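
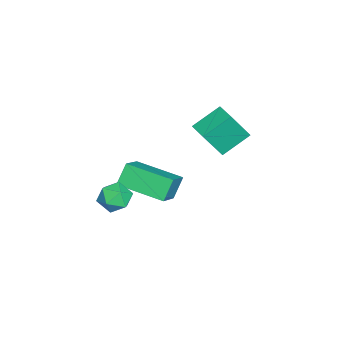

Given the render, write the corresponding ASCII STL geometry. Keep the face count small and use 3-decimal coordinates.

solid 
facet normal -0.545 0.651 0.529
outer loop
vertex -2.18 2.241 1.451
vertex -1.355 2.889 1.504
vertex -2.67 2.98 0.036
endloop
endfacet
facet normal -0.785 -0.617 -0.050
outer loop
vertex -1.825 1.971 -0.784
vertex -2.18 2.241 1.451
vertex -2.67 2.98 0.036
endloop
endfacet
facet normal -0.545 0.651 0.528
outer loop
vertex -2.67 2.98 0.036
vertex -1.355 2.889 1.504
vertex -1.845 3.628 0.088
endloop
endfacet
facet normal -0.294 0.442 -0.847
outer loop
vertex -1.845 3.628 0.088
vertex -1.825 1.971 -0.784
vertex -2.67 2.98 0.036
endloop
endfacet
facet normal 0.293 -0.443 0.847
outer loop
vertex -2.18 2.241 1.451
vertex -0.51 1.88 0.684
vertex -1.355 2.889 1.504
endloop
endfacet
facet normal -0.785 -0.617 -0.050
outer loop
vertex -1.335 1.232 0.632
vertex -2.18 2.241 1.451
vertex -1.825 1.971 -0.784
endloop
endfacet
facet normal 0.294 -0.442 0.848
outer loop
vertex -1.335 1.232 0.632
vertex -0.51 1.88 0.684
vertex -2.18 2.241 1.451
endloop
endfacet
facet normal 0.785 0.617 0.050
outer loop
vertex -1.355 2.889 1.504
vertex -0.51 1.88 0.684
vertex -1.845 3.628 0.088
endloop
endfacet
facet normal -0.293 0.442 -0.848
outer loop
vertex -1.0 2.619 -0.731
vertex -1.825 1.971 -0.784
vertex -1.845 3.628 0.088
endloop
endfacet
facet normal 0.785 0.617 0.050
outer loop
vertex -1.845 3.628 0.088
vertex -0.51 1.88 0.684
vertex -1.0 2.619 -0.731
endloop
endfacet
facet normal 0.545 -0.651 -0.528
outer loop
vertex -1.0 2.619 -0.731
vertex -1.335 1.232 0.632
vertex -1.825 1.971 -0.784
endloop
endfacet
facet normal 0.545 -0.651 -0.529
outer loop
vertex -0.51 1.88 0.684
vertex -1.335 1.232 0.632
vertex -1.0 2.619 -0.731
endloop
endfacet
facet normal -0.925 -0.200 0.323
outer loop
vertex 2.757 -0.717 -0.651
vertex 3.003 -1.431 -0.389
vertex 3.034 -0.795 0.094
endloop
endfacet
facet normal -0.793 0.501 0.347
outer loop
vertex 2.757 -0.717 -0.651
vertex 3.034 -0.795 0.094
vertex 3.242 -0.161 -0.345
endloop
endfacet
facet normal -0.624 0.716 -0.312
outer loop
vertex 2.757 -0.717 -0.651
vertex 3.242 -0.161 -0.345
vertex 3.34 -0.404 -1.099
endloop
endfacet
facet normal -0.651 0.149 -0.744
outer loop
vertex 2.757 -0.717 -0.651
vertex 3.34 -0.404 -1.099
vertex 3.193 -1.189 -1.127
endloop
endfacet
facet normal -0.837 -0.418 -0.353
outer loop
vertex 2.757 -0.717 -0.651
vertex 3.193 -1.189 -1.127
vertex 3.003 -1.431 -0.389
endloop
endfacet
facet normal -0.225 0.603 0.765
outer loop
vertex 3.242 -0.161 -0.345
vertex 3.034 -0.795 0.094
vertex 3.787 -0.531 0.107
endloop
endfacet
facet normal -0.438 -0.530 0.726
outer loop
vertex 3.034 -0.795 0.094
vertex 3.003 -1.431 -0.389
vertex 3.64 -1.316 0.079
endloop
endfacet
facet normal -0.296 -0.882 -0.366
outer loop
vertex 3.003 -1.431 -0.389
vertex 3.193 -1.189 -1.127
vertex 3.738 -1.559 -0.675
endloop
endfacet
facet normal 0.005 0.035 -0.999
outer loop
vertex 3.193 -1.189 -1.127
vertex 3.34 -0.404 -1.099
vertex 3.946 -0.925 -1.114
endloop
endfacet
facet normal 0.049 0.952 -0.301
outer loop
vertex 3.34 -0.404 -1.099
vertex 3.242 -0.161 -0.345
vertex 3.977 -0.289 -0.631
endloop
endfacet
facet normal 0.651 -0.149 0.744
outer loop
vertex 4.223 -1.003 -0.369
vertex 3.787 -0.531 0.107
vertex 3.64 -1.316 0.079
endloop
endfacet
facet normal 0.624 -0.716 0.312
outer loop
vertex 4.223 -1.003 -0.369
vertex 3.64 -1.316 0.079
vertex 3.738 -1.559 -0.675
endloop
endfacet
facet normal 0.793 -0.501 -0.347
outer loop
vertex 4.223 -1.003 -0.369
vertex 3.738 -1.559 -0.675
vertex 3.946 -0.925 -1.114
endloop
endfacet
facet normal 0.925 0.200 -0.323
outer loop
vertex 4.223 -1.003 -0.369
vertex 3.946 -0.925 -1.114
vertex 3.977 -0.289 -0.631
endloop
endfacet
facet normal 0.837 0.418 0.353
outer loop
vertex 4.223 -1.003 -0.369
vertex 3.977 -0.289 -0.631
vertex 3.787 -0.531 0.107
endloop
endfacet
facet normal -0.005 -0.035 0.999
outer loop
vertex 3.64 -1.316 0.079
vertex 3.787 -0.531 0.107
vertex 3.034 -0.795 0.094
endloop
endfacet
facet normal -0.049 -0.952 0.301
outer loop
vertex 3.738 -1.559 -0.675
vertex 3.64 -1.316 0.079
vertex 3.003 -1.431 -0.389
endloop
endfacet
facet normal 0.225 -0.603 -0.765
outer loop
vertex 3.946 -0.925 -1.114
vertex 3.738 -1.559 -0.675
vertex 3.193 -1.189 -1.127
endloop
endfacet
facet normal 0.438 0.530 -0.726
outer loop
vertex 3.977 -0.289 -0.631
vertex 3.946 -0.925 -1.114
vertex 3.34 -0.404 -1.099
endloop
endfacet
facet normal 0.296 0.882 0.366
outer loop
vertex 3.787 -0.531 0.107
vertex 3.977 -0.289 -0.631
vertex 3.242 -0.161 -0.345
endloop
endfacet
facet normal -0.521 0.241 0.819
outer loop
vertex 1.31 -0.941 -0.13
vertex 1.701 1.132 -0.491
vertex -0.049 -0.84 -1.024
endloop
endfacet
facet normal -0.183 -0.969 0.169
outer loop
vertex 0.539 -1.112 -1.949
vertex 1.31 -0.941 -0.13
vertex -0.049 -0.84 -1.024
endloop
endfacet
facet normal -0.520 0.240 0.819
outer loop
vertex -0.049 -0.84 -1.024
vertex 1.701 1.132 -0.491
vertex 0.342 1.233 -1.384
endloop
endfacet
facet normal -0.834 0.062 -0.548
outer loop
vertex 0.342 1.233 -1.384
vertex 0.539 -1.112 -1.949
vertex -0.049 -0.84 -1.024
endloop
endfacet
facet normal 0.834 -0.062 0.548
outer loop
vertex 1.31 -0.941 -0.13
vertex 2.289 0.86 -1.416
vertex 1.701 1.132 -0.491
endloop
endfacet
facet normal -0.183 -0.969 0.169
outer loop
vertex 1.898 -1.213 -1.056
vertex 1.31 -0.941 -0.13
vertex 0.539 -1.112 -1.949
endloop
endfacet
facet normal 0.834 -0.062 0.548
outer loop
vertex 1.898 -1.213 -1.056
vertex 2.289 0.86 -1.416
vertex 1.31 -0.941 -0.13
endloop
endfacet
facet normal 0.183 0.969 -0.169
outer loop
vertex 1.701 1.132 -0.491
vertex 2.289 0.86 -1.416
vertex 0.342 1.233 -1.384
endloop
endfacet
facet normal -0.834 0.062 -0.548
outer loop
vertex 0.93 0.961 -2.31
vertex 0.539 -1.112 -1.949
vertex 0.342 1.233 -1.384
endloop
endfacet
facet normal 0.183 0.969 -0.168
outer loop
vertex 0.342 1.233 -1.384
vertex 2.289 0.86 -1.416
vertex 0.93 0.961 -2.31
endloop
endfacet
facet normal 0.520 -0.241 -0.819
outer loop
vertex 0.93 0.961 -2.31
vertex 1.898 -1.213 -1.056
vertex 0.539 -1.112 -1.949
endloop
endfacet
facet normal 0.521 -0.240 -0.819
outer loop
vertex 2.289 0.86 -1.416
vertex 1.898 -1.213 -1.056
vertex 0.93 0.961 -2.31
endloop
endfacet

endsolid


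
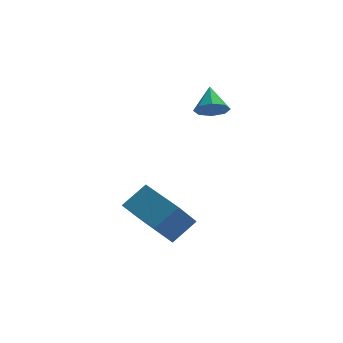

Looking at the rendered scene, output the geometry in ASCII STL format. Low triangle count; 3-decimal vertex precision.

solid 
facet normal 0.096 -0.778 -0.621
outer loop
vertex -0.739 -1.29 0.859
vertex -1.203 -1.625 1.207
vertex -1.214 -1.208 0.683
endloop
endfacet
facet normal 0.279 0.901 -0.332
outer loop
vertex -0.739 -1.29 0.859
vertex -1.214 -1.208 0.683
vertex -1.317 -0.715 1.933
endloop
endfacet
facet normal 0.098 -0.778 -0.621
outer loop
vertex -1.214 -1.208 0.683
vertex -1.203 -1.625 1.207
vertex -1.682 -1.371 0.813
endloop
endfacet
facet normal -0.395 0.843 -0.365
outer loop
vertex -1.214 -1.208 0.683
vertex -1.682 -1.371 0.813
vertex -1.317 -0.715 1.933
endloop
endfacet
facet normal 0.097 -0.778 -0.620
outer loop
vertex -1.682 -1.371 0.813
vertex -1.203 -1.625 1.207
vertex -1.87 -1.683 1.175
endloop
endfacet
facet normal -0.863 0.504 -0.014
outer loop
vertex -1.682 -1.371 0.813
vertex -1.87 -1.683 1.175
vertex -1.317 -0.715 1.933
endloop
endfacet
facet normal 0.097 -0.778 -0.621
outer loop
vertex -1.87 -1.683 1.175
vertex -1.203 -1.625 1.207
vertex -1.667 -1.961 1.555
endloop
endfacet
facet normal -0.853 0.083 0.516
outer loop
vertex -1.87 -1.683 1.175
vertex -1.667 -1.961 1.555
vertex -1.317 -0.715 1.933
endloop
endfacet
facet normal 0.098 -0.778 -0.621
outer loop
vertex -1.667 -1.961 1.555
vertex -1.203 -1.625 1.207
vertex -1.193 -2.042 1.731
endloop
endfacet
facet normal -0.369 -0.173 0.913
outer loop
vertex -1.667 -1.961 1.555
vertex -1.193 -2.042 1.731
vertex -1.317 -0.715 1.933
endloop
endfacet
facet normal 0.098 -0.778 -0.621
outer loop
vertex -1.193 -2.042 1.731
vertex -1.203 -1.625 1.207
vertex -0.724 -1.879 1.601
endloop
endfacet
facet normal 0.302 -0.116 0.946
outer loop
vertex -1.193 -2.042 1.731
vertex -0.724 -1.879 1.601
vertex -1.317 -0.715 1.933
endloop
endfacet
facet normal 0.096 -0.779 -0.619
outer loop
vertex -0.724 -1.879 1.601
vertex -1.203 -1.625 1.207
vertex -0.536 -1.568 1.239
endloop
endfacet
facet normal 0.773 0.224 0.594
outer loop
vertex -0.724 -1.879 1.601
vertex -0.536 -1.568 1.239
vertex -1.317 -0.715 1.933
endloop
endfacet
facet normal 0.096 -0.778 -0.621
outer loop
vertex -0.536 -1.568 1.239
vertex -1.203 -1.625 1.207
vertex -0.739 -1.29 0.859
endloop
endfacet
facet normal 0.762 0.645 0.065
outer loop
vertex -0.536 -1.568 1.239
vertex -0.739 -1.29 0.859
vertex -1.317 -0.715 1.933
endloop
endfacet
facet normal -0.651 -0.444 -0.615
outer loop
vertex -3.047 -5.152 -2.901
vertex -4.296 -3.662 -2.654
vertex -2.458 -4.474 -4.014
endloop
endfacet
facet normal 0.638 -0.760 -0.126
outer loop
vertex -1.644 -3.918 -3.246
vertex -3.047 -5.152 -2.901
vertex -2.458 -4.474 -4.014
endloop
endfacet
facet normal -0.651 -0.445 -0.615
outer loop
vertex -2.458 -4.474 -4.014
vertex -4.296 -3.662 -2.654
vertex -3.708 -2.984 -3.768
endloop
endfacet
facet normal 0.411 0.474 -0.779
outer loop
vertex -3.708 -2.984 -3.768
vertex -1.644 -3.918 -3.246
vertex -2.458 -4.474 -4.014
endloop
endfacet
facet normal -0.411 -0.474 0.779
outer loop
vertex -3.047 -5.152 -2.901
vertex -3.482 -3.106 -1.886
vertex -4.296 -3.662 -2.654
endloop
endfacet
facet normal 0.637 -0.760 -0.126
outer loop
vertex -2.232 -4.596 -2.132
vertex -3.047 -5.152 -2.901
vertex -1.644 -3.918 -3.246
endloop
endfacet
facet normal -0.411 -0.474 0.779
outer loop
vertex -2.232 -4.596 -2.132
vertex -3.482 -3.106 -1.886
vertex -3.047 -5.152 -2.901
endloop
endfacet
facet normal -0.638 0.760 0.126
outer loop
vertex -4.296 -3.662 -2.654
vertex -3.482 -3.106 -1.886
vertex -3.708 -2.984 -3.768
endloop
endfacet
facet normal 0.411 0.474 -0.779
outer loop
vertex -2.893 -2.428 -2.999
vertex -1.644 -3.918 -3.246
vertex -3.708 -2.984 -3.768
endloop
endfacet
facet normal -0.637 0.760 0.126
outer loop
vertex -3.708 -2.984 -3.768
vertex -3.482 -3.106 -1.886
vertex -2.893 -2.428 -2.999
endloop
endfacet
facet normal 0.652 0.444 0.615
outer loop
vertex -2.893 -2.428 -2.999
vertex -2.232 -4.596 -2.132
vertex -1.644 -3.918 -3.246
endloop
endfacet
facet normal 0.651 0.445 0.615
outer loop
vertex -3.482 -3.106 -1.886
vertex -2.232 -4.596 -2.132
vertex -2.893 -2.428 -2.999
endloop
endfacet

endsolid


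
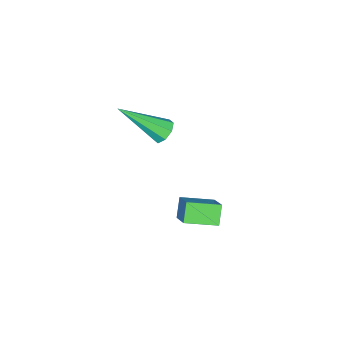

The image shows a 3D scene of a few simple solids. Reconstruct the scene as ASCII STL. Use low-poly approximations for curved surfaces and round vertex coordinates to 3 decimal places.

solid 
facet normal -0.428 0.635 -0.643
outer loop
vertex 0.015 1.162 0.734
vertex -0.259 1.414 1.165
vertex 0.243 1.491 0.907
endloop
endfacet
facet normal 0.817 -0.310 -0.486
outer loop
vertex 0.015 1.162 0.734
vertex 0.243 1.491 0.907
vertex 0.679 0.026 2.575
endloop
endfacet
facet normal -0.429 0.633 -0.645
outer loop
vertex 0.243 1.491 0.907
vertex -0.259 1.414 1.165
vertex 0.176 1.776 1.231
endloop
endfacet
facet normal 0.966 0.257 -0.027
outer loop
vertex 0.243 1.491 0.907
vertex 0.176 1.776 1.231
vertex 0.679 0.026 2.575
endloop
endfacet
facet normal -0.429 0.633 -0.644
outer loop
vertex 0.176 1.776 1.231
vertex -0.259 1.414 1.165
vertex -0.145 1.848 1.516
endloop
endfacet
facet normal 0.607 0.586 0.536
outer loop
vertex 0.176 1.776 1.231
vertex -0.145 1.848 1.516
vertex 0.679 0.026 2.575
endloop
endfacet
facet normal -0.427 0.634 -0.645
outer loop
vertex -0.145 1.848 1.516
vertex -0.259 1.414 1.165
vertex -0.534 1.667 1.596
endloop
endfacet
facet normal -0.047 0.486 0.873
outer loop
vertex -0.145 1.848 1.516
vertex -0.534 1.667 1.596
vertex 0.679 0.026 2.575
endloop
endfacet
facet normal -0.429 0.633 -0.645
outer loop
vertex -0.534 1.667 1.596
vertex -0.259 1.414 1.165
vertex -0.762 1.337 1.424
endloop
endfacet
facet normal -0.616 0.015 0.788
outer loop
vertex -0.534 1.667 1.596
vertex -0.762 1.337 1.424
vertex 0.679 0.026 2.575
endloop
endfacet
facet normal -0.428 0.635 -0.643
outer loop
vertex -0.762 1.337 1.424
vertex -0.259 1.414 1.165
vertex -0.695 1.053 1.099
endloop
endfacet
facet normal -0.765 -0.554 0.327
outer loop
vertex -0.762 1.337 1.424
vertex -0.695 1.053 1.099
vertex 0.679 0.026 2.575
endloop
endfacet
facet normal -0.428 0.634 -0.644
outer loop
vertex -0.695 1.053 1.099
vertex -0.259 1.414 1.165
vertex -0.374 0.98 0.814
endloop
endfacet
facet normal -0.408 -0.882 -0.234
outer loop
vertex -0.695 1.053 1.099
vertex -0.374 0.98 0.814
vertex 0.679 0.026 2.575
endloop
endfacet
facet normal -0.429 0.634 -0.643
outer loop
vertex -0.374 0.98 0.814
vertex -0.259 1.414 1.165
vertex 0.015 1.162 0.734
endloop
endfacet
facet normal 0.248 -0.782 -0.572
outer loop
vertex -0.374 0.98 0.814
vertex 0.015 1.162 0.734
vertex 0.679 0.026 2.575
endloop
endfacet
facet normal -0.588 -0.240 0.773
outer loop
vertex 0.401 2.839 -1.856
vertex -0.403 3.885 -2.143
vertex -0.311 2.078 -2.633
endloop
endfacet
facet normal 0.596 -0.775 0.213
outer loop
vertex 0.223 2.295 -3.337
vertex 0.401 2.839 -1.856
vertex -0.311 2.078 -2.633
endloop
endfacet
facet normal -0.587 -0.240 0.773
outer loop
vertex -0.311 2.078 -2.633
vertex -0.403 3.885 -2.143
vertex -1.116 3.123 -2.92
endloop
endfacet
facet normal -0.548 -0.586 -0.597
outer loop
vertex -1.116 3.123 -2.92
vertex 0.223 2.295 -3.337
vertex -0.311 2.078 -2.633
endloop
endfacet
facet normal 0.549 0.586 0.597
outer loop
vertex 0.401 2.839 -1.856
vertex 0.131 4.102 -2.847
vertex -0.403 3.885 -2.143
endloop
endfacet
facet normal 0.596 -0.774 0.213
outer loop
vertex 0.936 3.057 -2.56
vertex 0.401 2.839 -1.856
vertex 0.223 2.295 -3.337
endloop
endfacet
facet normal 0.548 0.586 0.597
outer loop
vertex 0.936 3.057 -2.56
vertex 0.131 4.102 -2.847
vertex 0.401 2.839 -1.856
endloop
endfacet
facet normal -0.596 0.775 -0.213
outer loop
vertex -0.403 3.885 -2.143
vertex 0.131 4.102 -2.847
vertex -1.116 3.123 -2.92
endloop
endfacet
facet normal -0.548 -0.585 -0.598
outer loop
vertex -0.581 3.341 -3.624
vertex 0.223 2.295 -3.337
vertex -1.116 3.123 -2.92
endloop
endfacet
facet normal -0.596 0.775 -0.213
outer loop
vertex -1.116 3.123 -2.92
vertex 0.131 4.102 -2.847
vertex -0.581 3.341 -3.624
endloop
endfacet
facet normal 0.587 0.239 -0.773
outer loop
vertex -0.581 3.341 -3.624
vertex 0.936 3.057 -2.56
vertex 0.223 2.295 -3.337
endloop
endfacet
facet normal 0.587 0.240 -0.773
outer loop
vertex 0.131 4.102 -2.847
vertex 0.936 3.057 -2.56
vertex -0.581 3.341 -3.624
endloop
endfacet

endsolid


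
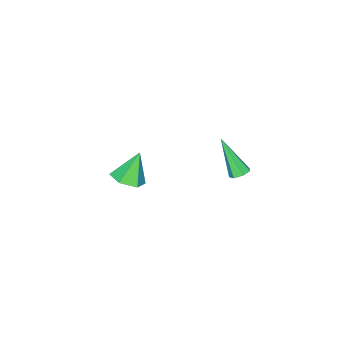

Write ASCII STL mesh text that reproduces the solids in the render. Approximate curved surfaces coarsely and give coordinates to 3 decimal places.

solid 
facet normal 0.043 0.565 -0.824
outer loop
vertex 3.87 4.215 -0.021
vertex 3.633 3.858 -0.278
vertex 3.437 4.242 -0.025
endloop
endfacet
facet normal 0.036 0.679 0.733
outer loop
vertex 3.87 4.215 -0.021
vertex 3.437 4.242 -0.025
vertex 3.547 2.722 1.378
endloop
endfacet
facet normal 0.042 0.565 -0.824
outer loop
vertex 3.437 4.242 -0.025
vertex 3.633 3.858 -0.278
vertex 3.151 3.98 -0.219
endloop
endfacet
facet normal -0.742 0.425 0.519
outer loop
vertex 3.437 4.242 -0.025
vertex 3.151 3.98 -0.219
vertex 3.547 2.722 1.378
endloop
endfacet
facet normal 0.042 0.565 -0.824
outer loop
vertex 3.151 3.98 -0.219
vertex 3.633 3.858 -0.278
vertex 3.228 3.626 -0.458
endloop
endfacet
facet normal -0.969 -0.243 0.048
outer loop
vertex 3.151 3.98 -0.219
vertex 3.228 3.626 -0.458
vertex 3.547 2.722 1.378
endloop
endfacet
facet normal 0.043 0.564 -0.825
outer loop
vertex 3.228 3.626 -0.458
vertex 3.633 3.858 -0.278
vertex 3.61 3.446 -0.561
endloop
endfacet
facet normal -0.473 -0.820 -0.322
outer loop
vertex 3.228 3.626 -0.458
vertex 3.61 3.446 -0.561
vertex 3.547 2.722 1.378
endloop
endfacet
facet normal 0.042 0.564 -0.825
outer loop
vertex 3.61 3.446 -0.561
vertex 3.633 3.858 -0.278
vertex 4.008 3.577 -0.451
endloop
endfacet
facet normal 0.374 -0.873 -0.314
outer loop
vertex 3.61 3.446 -0.561
vertex 4.008 3.577 -0.451
vertex 3.547 2.722 1.378
endloop
endfacet
facet normal 0.042 0.564 -0.825
outer loop
vertex 4.008 3.577 -0.451
vertex 3.633 3.858 -0.278
vertex 4.124 3.919 -0.211
endloop
endfacet
facet normal 0.930 -0.361 0.065
outer loop
vertex 4.008 3.577 -0.451
vertex 4.124 3.919 -0.211
vertex 3.547 2.722 1.378
endloop
endfacet
facet normal 0.042 0.565 -0.824
outer loop
vertex 4.124 3.919 -0.211
vertex 3.633 3.858 -0.278
vertex 3.87 4.215 -0.021
endloop
endfacet
facet normal 0.781 0.329 0.531
outer loop
vertex 4.124 3.919 -0.211
vertex 3.87 4.215 -0.021
vertex 3.547 2.722 1.378
endloop
endfacet
facet normal 0.474 -0.054 -0.879
outer loop
vertex 4.47 -2.912 -4.11
vertex 3.977 -2.264 -4.416
vertex 4.731 -2.087 -4.02
endloop
endfacet
facet normal 0.552 -0.261 0.792
outer loop
vertex 4.47 -2.912 -4.11
vertex 4.731 -2.087 -4.02
vertex 3.203 -2.176 -2.984
endloop
endfacet
facet normal 0.474 -0.054 -0.879
outer loop
vertex 4.731 -2.087 -4.02
vertex 3.977 -2.264 -4.416
vertex 4.237 -1.439 -4.326
endloop
endfacet
facet normal 0.412 0.627 0.662
outer loop
vertex 4.731 -2.087 -4.02
vertex 4.237 -1.439 -4.326
vertex 3.203 -2.176 -2.984
endloop
endfacet
facet normal 0.475 -0.054 -0.879
outer loop
vertex 4.237 -1.439 -4.326
vertex 3.977 -2.264 -4.416
vertex 3.484 -1.616 -4.722
endloop
endfacet
facet normal -0.339 0.910 0.238
outer loop
vertex 4.237 -1.439 -4.326
vertex 3.484 -1.616 -4.722
vertex 3.203 -2.176 -2.984
endloop
endfacet
facet normal 0.474 -0.054 -0.879
outer loop
vertex 3.484 -1.616 -4.722
vertex 3.977 -2.264 -4.416
vertex 3.223 -2.442 -4.812
endloop
endfacet
facet normal -0.950 0.306 -0.055
outer loop
vertex 3.484 -1.616 -4.722
vertex 3.223 -2.442 -4.812
vertex 3.203 -2.176 -2.984
endloop
endfacet
facet normal 0.474 -0.054 -0.879
outer loop
vertex 3.223 -2.442 -4.812
vertex 3.977 -2.264 -4.416
vertex 3.716 -3.089 -4.506
endloop
endfacet
facet normal -0.810 -0.581 0.076
outer loop
vertex 3.223 -2.442 -4.812
vertex 3.716 -3.089 -4.506
vertex 3.203 -2.176 -2.984
endloop
endfacet
facet normal 0.474 -0.054 -0.879
outer loop
vertex 3.716 -3.089 -4.506
vertex 3.977 -2.264 -4.416
vertex 4.47 -2.912 -4.11
endloop
endfacet
facet normal -0.059 -0.865 0.499
outer loop
vertex 3.716 -3.089 -4.506
vertex 4.47 -2.912 -4.11
vertex 3.203 -2.176 -2.984
endloop
endfacet

endsolid


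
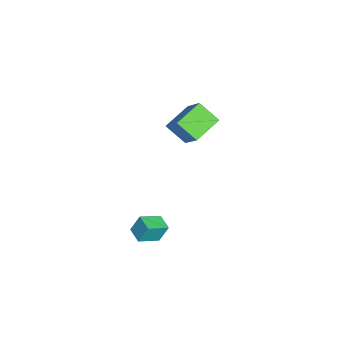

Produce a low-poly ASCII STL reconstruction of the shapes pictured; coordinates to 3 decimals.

solid 
facet normal -0.865 -0.482 0.140
outer loop
vertex 3.015 0.05 -2.933
vertex 2.369 1.052 -3.476
vertex 3.118 -0.425 -3.931
endloop
endfacet
facet normal 0.494 -0.764 0.415
outer loop
vertex 3.931 0.028 -4.064
vertex 3.015 0.05 -2.933
vertex 3.118 -0.425 -3.931
endloop
endfacet
facet normal -0.865 -0.482 0.140
outer loop
vertex 3.118 -0.425 -3.931
vertex 2.369 1.052 -3.476
vertex 2.472 0.577 -4.474
endloop
endfacet
facet normal 0.092 -0.428 -0.899
outer loop
vertex 2.472 0.577 -4.474
vertex 3.931 0.028 -4.064
vertex 3.118 -0.425 -3.931
endloop
endfacet
facet normal -0.092 0.428 0.899
outer loop
vertex 3.015 0.05 -2.933
vertex 3.182 1.505 -3.609
vertex 2.369 1.052 -3.476
endloop
endfacet
facet normal 0.494 -0.764 0.415
outer loop
vertex 3.828 0.503 -3.066
vertex 3.015 0.05 -2.933
vertex 3.931 0.028 -4.064
endloop
endfacet
facet normal -0.092 0.428 0.899
outer loop
vertex 3.828 0.503 -3.066
vertex 3.182 1.505 -3.609
vertex 3.015 0.05 -2.933
endloop
endfacet
facet normal -0.494 0.764 -0.415
outer loop
vertex 2.369 1.052 -3.476
vertex 3.182 1.505 -3.609
vertex 2.472 0.577 -4.474
endloop
endfacet
facet normal 0.092 -0.428 -0.899
outer loop
vertex 3.285 1.03 -4.607
vertex 3.931 0.028 -4.064
vertex 2.472 0.577 -4.474
endloop
endfacet
facet normal -0.494 0.764 -0.415
outer loop
vertex 2.472 0.577 -4.474
vertex 3.182 1.505 -3.609
vertex 3.285 1.03 -4.607
endloop
endfacet
facet normal 0.865 0.482 -0.140
outer loop
vertex 3.285 1.03 -4.607
vertex 3.828 0.503 -3.066
vertex 3.931 0.028 -4.064
endloop
endfacet
facet normal 0.865 0.482 -0.140
outer loop
vertex 3.182 1.505 -3.609
vertex 3.828 0.503 -3.066
vertex 3.285 1.03 -4.607
endloop
endfacet
facet normal -0.623 -0.325 -0.711
outer loop
vertex -3.414 0.98 -1.473
vertex -4.664 2.084 -0.882
vertex -2.915 2.039 -2.395
endloop
endfacet
facet normal 0.707 -0.624 -0.334
outer loop
vertex -1.656 2.696 -0.958
vertex -3.414 0.98 -1.473
vertex -2.915 2.039 -2.395
endloop
endfacet
facet normal -0.623 -0.325 -0.711
outer loop
vertex -2.915 2.039 -2.395
vertex -4.664 2.084 -0.882
vertex -4.165 3.143 -1.804
endloop
endfacet
facet normal 0.335 0.711 -0.619
outer loop
vertex -4.165 3.143 -1.804
vertex -1.656 2.696 -0.958
vertex -2.915 2.039 -2.395
endloop
endfacet
facet normal -0.335 -0.711 0.619
outer loop
vertex -3.414 0.98 -1.473
vertex -3.405 2.741 0.555
vertex -4.664 2.084 -0.882
endloop
endfacet
facet normal 0.707 -0.624 -0.334
outer loop
vertex -2.155 1.637 -0.036
vertex -3.414 0.98 -1.473
vertex -1.656 2.696 -0.958
endloop
endfacet
facet normal -0.335 -0.711 0.619
outer loop
vertex -2.155 1.637 -0.036
vertex -3.405 2.741 0.555
vertex -3.414 0.98 -1.473
endloop
endfacet
facet normal -0.707 0.624 0.334
outer loop
vertex -4.664 2.084 -0.882
vertex -3.405 2.741 0.555
vertex -4.165 3.143 -1.804
endloop
endfacet
facet normal 0.335 0.711 -0.619
outer loop
vertex -2.906 3.8 -0.367
vertex -1.656 2.696 -0.958
vertex -4.165 3.143 -1.804
endloop
endfacet
facet normal -0.707 0.624 0.334
outer loop
vertex -4.165 3.143 -1.804
vertex -3.405 2.741 0.555
vertex -2.906 3.8 -0.367
endloop
endfacet
facet normal 0.623 0.325 0.711
outer loop
vertex -2.906 3.8 -0.367
vertex -2.155 1.637 -0.036
vertex -1.656 2.696 -0.958
endloop
endfacet
facet normal 0.623 0.325 0.711
outer loop
vertex -3.405 2.741 0.555
vertex -2.155 1.637 -0.036
vertex -2.906 3.8 -0.367
endloop
endfacet

endsolid


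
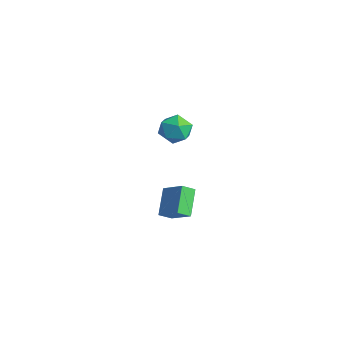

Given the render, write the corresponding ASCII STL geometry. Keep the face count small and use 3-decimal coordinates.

solid 
facet normal 0.094 0.993 -0.075
outer loop
vertex -3.547 1.056 -2.704
vertex -4.342 1.193 -1.89
vertex -3.236 1.11 -1.602
endloop
endfacet
facet normal 0.709 0.666 -0.233
outer loop
vertex -3.547 1.056 -2.704
vertex -3.236 1.11 -1.602
vertex -2.745 0.344 -2.299
endloop
endfacet
facet normal 0.589 0.221 -0.777
outer loop
vertex -3.547 1.056 -2.704
vertex -2.745 0.344 -2.299
vertex -3.548 -0.046 -3.018
endloop
endfacet
facet normal -0.100 0.273 -0.957
outer loop
vertex -3.547 1.056 -2.704
vertex -3.548 -0.046 -3.018
vertex -4.535 0.479 -2.765
endloop
endfacet
facet normal -0.406 0.750 -0.522
outer loop
vertex -3.547 1.056 -2.704
vertex -4.535 0.479 -2.765
vertex -4.342 1.193 -1.89
endloop
endfacet
facet normal 0.902 0.275 0.333
outer loop
vertex -2.745 0.344 -2.299
vertex -3.236 1.11 -1.602
vertex -3.045 0.041 -1.235
endloop
endfacet
facet normal -0.092 0.804 0.587
outer loop
vertex -3.236 1.11 -1.602
vertex -4.342 1.193 -1.89
vertex -4.032 0.566 -0.982
endloop
endfacet
facet normal -0.901 0.411 -0.137
outer loop
vertex -4.342 1.193 -1.89
vertex -4.535 0.479 -2.765
vertex -4.835 0.176 -1.701
endloop
endfacet
facet normal -0.407 -0.361 -0.839
outer loop
vertex -4.535 0.479 -2.765
vertex -3.548 -0.046 -3.018
vertex -4.344 -0.59 -2.398
endloop
endfacet
facet normal 0.708 -0.445 -0.549
outer loop
vertex -3.548 -0.046 -3.018
vertex -2.745 0.344 -2.299
vertex -3.238 -0.673 -2.11
endloop
endfacet
facet normal 0.100 -0.273 0.957
outer loop
vertex -4.033 -0.536 -1.296
vertex -3.045 0.041 -1.235
vertex -4.032 0.566 -0.982
endloop
endfacet
facet normal -0.589 -0.221 0.777
outer loop
vertex -4.033 -0.536 -1.296
vertex -4.032 0.566 -0.982
vertex -4.835 0.176 -1.701
endloop
endfacet
facet normal -0.709 -0.666 0.233
outer loop
vertex -4.033 -0.536 -1.296
vertex -4.835 0.176 -1.701
vertex -4.344 -0.59 -2.398
endloop
endfacet
facet normal -0.094 -0.993 0.075
outer loop
vertex -4.033 -0.536 -1.296
vertex -4.344 -0.59 -2.398
vertex -3.238 -0.673 -2.11
endloop
endfacet
facet normal 0.406 -0.750 0.522
outer loop
vertex -4.033 -0.536 -1.296
vertex -3.238 -0.673 -2.11
vertex -3.045 0.041 -1.235
endloop
endfacet
facet normal 0.407 0.361 0.839
outer loop
vertex -4.032 0.566 -0.982
vertex -3.045 0.041 -1.235
vertex -3.236 1.11 -1.602
endloop
endfacet
facet normal -0.708 0.445 0.549
outer loop
vertex -4.835 0.176 -1.701
vertex -4.032 0.566 -0.982
vertex -4.342 1.193 -1.89
endloop
endfacet
facet normal -0.902 -0.275 -0.333
outer loop
vertex -4.344 -0.59 -2.398
vertex -4.835 0.176 -1.701
vertex -4.535 0.479 -2.765
endloop
endfacet
facet normal 0.092 -0.804 -0.587
outer loop
vertex -3.238 -0.673 -2.11
vertex -4.344 -0.59 -2.398
vertex -3.548 -0.046 -3.018
endloop
endfacet
facet normal 0.901 -0.411 0.137
outer loop
vertex -3.045 0.041 -1.235
vertex -3.238 -0.673 -2.11
vertex -2.745 0.344 -2.299
endloop
endfacet
facet normal -0.585 0.494 0.644
outer loop
vertex 3.443 -3.482 -1.119
vertex 3.538 -2.708 -1.626
vertex 2.107 -3.902 -2.01
endloop
endfacet
facet normal -0.103 -0.832 0.546
outer loop
vertex 3.182 -4.812 -3.194
vertex 3.443 -3.482 -1.119
vertex 2.107 -3.902 -2.01
endloop
endfacet
facet normal -0.585 0.494 0.643
outer loop
vertex 2.107 -3.902 -2.01
vertex 3.538 -2.708 -1.626
vertex 2.202 -3.129 -2.517
endloop
endfacet
facet normal -0.805 -0.253 -0.537
outer loop
vertex 2.202 -3.129 -2.517
vertex 3.182 -4.812 -3.194
vertex 2.107 -3.902 -2.01
endloop
endfacet
facet normal 0.805 0.253 0.537
outer loop
vertex 3.443 -3.482 -1.119
vertex 4.613 -3.618 -2.81
vertex 3.538 -2.708 -1.626
endloop
endfacet
facet normal -0.102 -0.832 0.546
outer loop
vertex 4.518 -4.391 -2.303
vertex 3.443 -3.482 -1.119
vertex 3.182 -4.812 -3.194
endloop
endfacet
facet normal 0.805 0.253 0.537
outer loop
vertex 4.518 -4.391 -2.303
vertex 4.613 -3.618 -2.81
vertex 3.443 -3.482 -1.119
endloop
endfacet
facet normal 0.102 0.831 -0.546
outer loop
vertex 3.538 -2.708 -1.626
vertex 4.613 -3.618 -2.81
vertex 2.202 -3.129 -2.517
endloop
endfacet
facet normal -0.805 -0.253 -0.537
outer loop
vertex 3.277 -4.038 -3.701
vertex 3.182 -4.812 -3.194
vertex 2.202 -3.129 -2.517
endloop
endfacet
facet normal 0.102 0.832 -0.546
outer loop
vertex 2.202 -3.129 -2.517
vertex 4.613 -3.618 -2.81
vertex 3.277 -4.038 -3.701
endloop
endfacet
facet normal 0.585 -0.493 -0.644
outer loop
vertex 3.277 -4.038 -3.701
vertex 4.518 -4.391 -2.303
vertex 3.182 -4.812 -3.194
endloop
endfacet
facet normal 0.585 -0.494 -0.644
outer loop
vertex 4.613 -3.618 -2.81
vertex 4.518 -4.391 -2.303
vertex 3.277 -4.038 -3.701
endloop
endfacet

endsolid


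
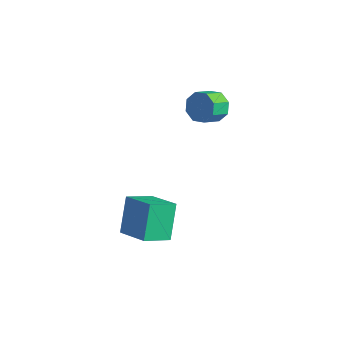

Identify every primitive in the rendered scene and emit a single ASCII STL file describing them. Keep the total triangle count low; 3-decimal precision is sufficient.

solid 
facet normal -0.941 -0.208 -0.267
outer loop
vertex 1.739 -2.927 -1.346
vertex 1.575 -1.494 -1.886
vertex 2.417 -3.562 -3.241
endloop
endfacet
facet normal 0.107 -0.931 0.350
outer loop
vertex 4.205 -3.166 -2.734
vertex 1.739 -2.927 -1.346
vertex 2.417 -3.562 -3.241
endloop
endfacet
facet normal -0.941 -0.208 -0.267
outer loop
vertex 2.417 -3.562 -3.241
vertex 1.575 -1.494 -1.886
vertex 2.253 -2.129 -3.78
endloop
endfacet
facet normal 0.321 -0.301 -0.898
outer loop
vertex 2.253 -2.129 -3.78
vertex 4.205 -3.166 -2.734
vertex 2.417 -3.562 -3.241
endloop
endfacet
facet normal -0.321 0.302 0.898
outer loop
vertex 1.739 -2.927 -1.346
vertex 3.363 -1.098 -1.379
vertex 1.575 -1.494 -1.886
endloop
endfacet
facet normal 0.107 -0.931 0.350
outer loop
vertex 3.527 -2.531 -0.84
vertex 1.739 -2.927 -1.346
vertex 4.205 -3.166 -2.734
endloop
endfacet
facet normal -0.321 0.301 0.898
outer loop
vertex 3.527 -2.531 -0.84
vertex 3.363 -1.098 -1.379
vertex 1.739 -2.927 -1.346
endloop
endfacet
facet normal -0.107 0.931 -0.350
outer loop
vertex 1.575 -1.494 -1.886
vertex 3.363 -1.098 -1.379
vertex 2.253 -2.129 -3.78
endloop
endfacet
facet normal 0.321 -0.302 -0.898
outer loop
vertex 4.041 -1.733 -3.274
vertex 4.205 -3.166 -2.734
vertex 2.253 -2.129 -3.78
endloop
endfacet
facet normal -0.107 0.931 -0.350
outer loop
vertex 2.253 -2.129 -3.78
vertex 3.363 -1.098 -1.379
vertex 4.041 -1.733 -3.274
endloop
endfacet
facet normal 0.941 0.208 0.267
outer loop
vertex 4.041 -1.733 -3.274
vertex 3.527 -2.531 -0.84
vertex 4.205 -3.166 -2.734
endloop
endfacet
facet normal 0.941 0.208 0.267
outer loop
vertex 3.363 -1.098 -1.379
vertex 3.527 -2.531 -0.84
vertex 4.041 -1.733 -3.274
endloop
endfacet
facet normal -0.299 0.887 -0.351
outer loop
vertex 1.305 2.167 2.182
vertex 0.697 2.234 2.869
vertex 1.575 2.483 2.751
endloop
endfacet
facet normal 0.874 0.107 -0.474
outer loop
vertex 1.305 2.167 2.182
vertex 1.575 2.483 2.751
vertex 1.631 1.2 2.564
endloop
endfacet
facet normal 0.874 0.107 -0.474
outer loop
vertex 1.631 1.2 2.564
vertex 1.575 2.483 2.751
vertex 1.901 1.516 3.133
endloop
endfacet
facet normal 0.300 -0.887 0.351
outer loop
vertex 1.631 1.2 2.564
vertex 1.901 1.516 3.133
vertex 1.023 1.266 3.251
endloop
endfacet
facet normal -0.299 0.887 -0.351
outer loop
vertex 1.575 2.483 2.751
vertex 0.697 2.234 2.869
vertex 1.33 2.653 3.389
endloop
endfacet
facet normal 0.889 0.393 0.237
outer loop
vertex 1.575 2.483 2.751
vertex 1.33 2.653 3.389
vertex 1.901 1.516 3.133
endloop
endfacet
facet normal 0.889 0.393 0.237
outer loop
vertex 1.901 1.516 3.133
vertex 1.33 2.653 3.389
vertex 1.656 1.685 3.771
endloop
endfacet
facet normal 0.300 -0.887 0.350
outer loop
vertex 1.901 1.516 3.133
vertex 1.656 1.685 3.771
vertex 1.023 1.266 3.251
endloop
endfacet
facet normal -0.299 0.887 -0.351
outer loop
vertex 1.33 2.653 3.389
vertex 0.697 2.234 2.869
vertex 0.714 2.577 3.722
endloop
endfacet
facet normal 0.382 0.448 0.809
outer loop
vertex 1.33 2.653 3.389
vertex 0.714 2.577 3.722
vertex 1.656 1.685 3.771
endloop
endfacet
facet normal 0.383 0.449 0.807
outer loop
vertex 1.656 1.685 3.771
vertex 0.714 2.577 3.722
vertex 1.04 1.61 4.105
endloop
endfacet
facet normal 0.299 -0.887 0.351
outer loop
vertex 1.656 1.685 3.771
vertex 1.04 1.61 4.105
vertex 1.023 1.266 3.251
endloop
endfacet
facet normal -0.300 0.887 -0.351
outer loop
vertex 0.714 2.577 3.722
vertex 0.697 2.234 2.869
vertex 0.089 2.3 3.556
endloop
endfacet
facet normal -0.348 0.242 0.906
outer loop
vertex 0.714 2.577 3.722
vertex 0.089 2.3 3.556
vertex 1.04 1.61 4.105
endloop
endfacet
facet normal -0.349 0.240 0.906
outer loop
vertex 1.04 1.61 4.105
vertex 0.089 2.3 3.556
vertex 0.415 1.333 3.938
endloop
endfacet
facet normal 0.299 -0.887 0.351
outer loop
vertex 1.04 1.61 4.105
vertex 0.415 1.333 3.938
vertex 1.023 1.266 3.251
endloop
endfacet
facet normal -0.300 0.887 -0.351
outer loop
vertex 0.089 2.3 3.556
vertex 0.697 2.234 2.869
vertex -0.181 1.984 2.987
endloop
endfacet
facet normal -0.874 -0.107 0.474
outer loop
vertex 0.089 2.3 3.556
vertex -0.181 1.984 2.987
vertex 0.415 1.333 3.938
endloop
endfacet
facet normal -0.874 -0.107 0.474
outer loop
vertex 0.415 1.333 3.938
vertex -0.181 1.984 2.987
vertex 0.145 1.017 3.369
endloop
endfacet
facet normal 0.299 -0.887 0.351
outer loop
vertex 0.415 1.333 3.938
vertex 0.145 1.017 3.369
vertex 1.023 1.266 3.251
endloop
endfacet
facet normal -0.300 0.887 -0.350
outer loop
vertex -0.181 1.984 2.987
vertex 0.697 2.234 2.869
vertex 0.064 1.815 2.349
endloop
endfacet
facet normal -0.888 -0.393 -0.237
outer loop
vertex -0.181 1.984 2.987
vertex 0.064 1.815 2.349
vertex 0.145 1.017 3.369
endloop
endfacet
facet normal -0.889 -0.393 -0.237
outer loop
vertex 0.145 1.017 3.369
vertex 0.064 1.815 2.349
vertex 0.39 0.847 2.731
endloop
endfacet
facet normal 0.299 -0.887 0.351
outer loop
vertex 0.145 1.017 3.369
vertex 0.39 0.847 2.731
vertex 1.023 1.266 3.251
endloop
endfacet
facet normal -0.299 0.887 -0.351
outer loop
vertex 0.064 1.815 2.349
vertex 0.697 2.234 2.869
vertex 0.68 1.89 2.015
endloop
endfacet
facet normal -0.383 -0.448 -0.808
outer loop
vertex 0.064 1.815 2.349
vertex 0.68 1.89 2.015
vertex 0.39 0.847 2.731
endloop
endfacet
facet normal -0.382 -0.449 -0.808
outer loop
vertex 0.39 0.847 2.731
vertex 0.68 1.89 2.015
vertex 1.006 0.923 2.398
endloop
endfacet
facet normal 0.299 -0.887 0.351
outer loop
vertex 0.39 0.847 2.731
vertex 1.006 0.923 2.398
vertex 1.023 1.266 3.251
endloop
endfacet
facet normal -0.299 0.887 -0.351
outer loop
vertex 0.68 1.89 2.015
vertex 0.697 2.234 2.869
vertex 1.305 2.167 2.182
endloop
endfacet
facet normal 0.349 -0.241 -0.906
outer loop
vertex 0.68 1.89 2.015
vertex 1.305 2.167 2.182
vertex 1.006 0.923 2.398
endloop
endfacet
facet normal 0.347 -0.241 -0.906
outer loop
vertex 1.006 0.923 2.398
vertex 1.305 2.167 2.182
vertex 1.631 1.2 2.564
endloop
endfacet
facet normal 0.300 -0.887 0.351
outer loop
vertex 1.006 0.923 2.398
vertex 1.631 1.2 2.564
vertex 1.023 1.266 3.251
endloop
endfacet

endsolid


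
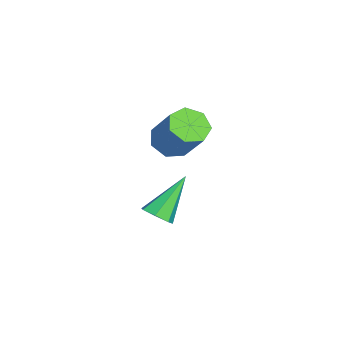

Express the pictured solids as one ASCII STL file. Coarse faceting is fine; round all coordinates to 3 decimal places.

solid 
facet normal -0.520 -0.368 -0.770
outer loop
vertex 1.202 2.411 0.262
vertex 0.604 2.561 0.594
vertex 0.971 2.963 0.154
endloop
endfacet
facet normal 0.765 0.200 -0.612
outer loop
vertex 1.202 2.411 0.262
vertex 0.971 2.963 0.154
vertex 1.993 2.97 1.433
endloop
endfacet
facet normal 0.765 0.200 -0.612
outer loop
vertex 1.993 2.97 1.433
vertex 0.971 2.963 0.154
vertex 1.763 3.522 1.326
endloop
endfacet
facet normal 0.521 0.367 0.771
outer loop
vertex 1.993 2.97 1.433
vertex 1.763 3.522 1.326
vertex 1.396 3.119 1.766
endloop
endfacet
facet normal -0.521 -0.368 -0.770
outer loop
vertex 0.971 2.963 0.154
vertex 0.604 2.561 0.594
vertex 0.464 3.212 0.378
endloop
endfacet
facet normal 0.180 0.835 -0.520
outer loop
vertex 0.971 2.963 0.154
vertex 0.464 3.212 0.378
vertex 1.763 3.522 1.326
endloop
endfacet
facet normal 0.179 0.836 -0.519
outer loop
vertex 1.763 3.522 1.326
vertex 0.464 3.212 0.378
vertex 1.256 3.77 1.55
endloop
endfacet
facet normal 0.520 0.368 0.771
outer loop
vertex 1.763 3.522 1.326
vertex 1.256 3.77 1.55
vertex 1.396 3.119 1.766
endloop
endfacet
facet normal -0.521 -0.368 -0.770
outer loop
vertex 0.464 3.212 0.378
vertex 0.604 2.561 0.594
vertex 0.063 2.97 0.765
endloop
endfacet
facet normal -0.541 0.840 -0.035
outer loop
vertex 0.464 3.212 0.378
vertex 0.063 2.97 0.765
vertex 1.256 3.77 1.55
endloop
endfacet
facet normal -0.540 0.841 -0.037
outer loop
vertex 1.256 3.77 1.55
vertex 0.063 2.97 0.765
vertex 0.854 3.529 1.936
endloop
endfacet
facet normal 0.520 0.368 0.771
outer loop
vertex 1.256 3.77 1.55
vertex 0.854 3.529 1.936
vertex 1.396 3.119 1.766
endloop
endfacet
facet normal -0.521 -0.367 -0.771
outer loop
vertex 0.063 2.97 0.765
vertex 0.604 2.561 0.594
vertex 0.069 2.42 1.023
endloop
endfacet
facet normal -0.854 0.213 0.475
outer loop
vertex 0.063 2.97 0.765
vertex 0.069 2.42 1.023
vertex 0.854 3.529 1.936
endloop
endfacet
facet normal -0.854 0.213 0.475
outer loop
vertex 0.854 3.529 1.936
vertex 0.069 2.42 1.023
vertex 0.86 2.979 2.194
endloop
endfacet
facet normal 0.520 0.367 0.771
outer loop
vertex 0.854 3.529 1.936
vertex 0.86 2.979 2.194
vertex 1.396 3.119 1.766
endloop
endfacet
facet normal -0.521 -0.367 -0.770
outer loop
vertex 0.069 2.42 1.023
vertex 0.604 2.561 0.594
vertex 0.478 1.976 0.958
endloop
endfacet
facet normal -0.524 -0.575 0.628
outer loop
vertex 0.069 2.42 1.023
vertex 0.478 1.976 0.958
vertex 0.86 2.979 2.194
endloop
endfacet
facet normal -0.524 -0.575 0.628
outer loop
vertex 0.86 2.979 2.194
vertex 0.478 1.976 0.958
vertex 1.27 2.535 2.13
endloop
endfacet
facet normal 0.519 0.368 0.771
outer loop
vertex 0.86 2.979 2.194
vertex 1.27 2.535 2.13
vertex 1.396 3.119 1.766
endloop
endfacet
facet normal -0.520 -0.368 -0.771
outer loop
vertex 0.478 1.976 0.958
vertex 0.604 2.561 0.594
vertex 0.982 1.972 0.62
endloop
endfacet
facet normal 0.200 -0.930 0.309
outer loop
vertex 0.478 1.976 0.958
vertex 0.982 1.972 0.62
vertex 1.27 2.535 2.13
endloop
endfacet
facet normal 0.200 -0.930 0.309
outer loop
vertex 1.27 2.535 2.13
vertex 0.982 1.972 0.62
vertex 1.774 2.531 1.791
endloop
endfacet
facet normal 0.521 0.368 0.770
outer loop
vertex 1.27 2.535 2.13
vertex 1.774 2.531 1.791
vertex 1.396 3.119 1.766
endloop
endfacet
facet normal -0.520 -0.368 -0.771
outer loop
vertex 0.982 1.972 0.62
vertex 0.604 2.561 0.594
vertex 1.202 2.411 0.262
endloop
endfacet
facet normal 0.773 -0.586 -0.243
outer loop
vertex 0.982 1.972 0.62
vertex 1.202 2.411 0.262
vertex 1.774 2.531 1.791
endloop
endfacet
facet normal 0.774 -0.585 -0.244
outer loop
vertex 1.774 2.531 1.791
vertex 1.202 2.411 0.262
vertex 1.993 2.97 1.433
endloop
endfacet
facet normal 0.521 0.368 0.770
outer loop
vertex 1.774 2.531 1.791
vertex 1.993 2.97 1.433
vertex 1.396 3.119 1.766
endloop
endfacet
facet normal 0.480 -0.510 -0.714
outer loop
vertex 1.641 2.083 -2.089
vertex 1.185 2.129 -2.428
vertex 1.63 2.482 -2.381
endloop
endfacet
facet normal 0.704 0.432 0.563
outer loop
vertex 1.641 2.083 -2.089
vertex 1.63 2.482 -2.381
vertex 0.355 3.011 -1.192
endloop
endfacet
facet normal 0.480 -0.509 -0.715
outer loop
vertex 1.63 2.482 -2.381
vertex 1.185 2.129 -2.428
vertex 1.284 2.615 -2.708
endloop
endfacet
facet normal 0.371 0.928 -0.015
outer loop
vertex 1.63 2.482 -2.381
vertex 1.284 2.615 -2.708
vertex 0.355 3.011 -1.192
endloop
endfacet
facet normal 0.479 -0.509 -0.715
outer loop
vertex 1.284 2.615 -2.708
vertex 1.185 2.129 -2.428
vertex 0.863 2.382 -2.824
endloop
endfacet
facet normal -0.344 0.835 -0.429
outer loop
vertex 1.284 2.615 -2.708
vertex 0.863 2.382 -2.824
vertex 0.355 3.011 -1.192
endloop
endfacet
facet normal 0.479 -0.509 -0.715
outer loop
vertex 0.863 2.382 -2.824
vertex 1.185 2.129 -2.428
vertex 0.685 1.959 -2.642
endloop
endfacet
facet normal -0.903 0.222 -0.367
outer loop
vertex 0.863 2.382 -2.824
vertex 0.685 1.959 -2.642
vertex 0.355 3.011 -1.192
endloop
endfacet
facet normal 0.479 -0.510 -0.714
outer loop
vertex 0.685 1.959 -2.642
vertex 1.185 2.129 -2.428
vertex 0.883 1.663 -2.298
endloop
endfacet
facet normal -0.885 -0.448 0.124
outer loop
vertex 0.685 1.959 -2.642
vertex 0.883 1.663 -2.298
vertex 0.355 3.011 -1.192
endloop
endfacet
facet normal 0.479 -0.510 -0.714
outer loop
vertex 0.883 1.663 -2.298
vertex 1.185 2.129 -2.428
vertex 1.309 1.719 -2.052
endloop
endfacet
facet normal -0.302 -0.673 0.676
outer loop
vertex 0.883 1.663 -2.298
vertex 1.309 1.719 -2.052
vertex 0.355 3.011 -1.192
endloop
endfacet
facet normal 0.479 -0.510 -0.714
outer loop
vertex 1.309 1.719 -2.052
vertex 1.185 2.129 -2.428
vertex 1.641 2.083 -2.089
endloop
endfacet
facet normal 0.405 -0.281 0.870
outer loop
vertex 1.309 1.719 -2.052
vertex 1.641 2.083 -2.089
vertex 0.355 3.011 -1.192
endloop
endfacet

endsolid


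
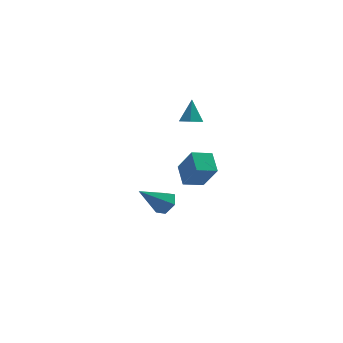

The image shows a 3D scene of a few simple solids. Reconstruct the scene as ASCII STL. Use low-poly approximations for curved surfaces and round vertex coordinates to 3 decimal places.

solid 
facet normal -0.300 0.431 -0.851
outer loop
vertex -0.712 -2.694 -0.547
vertex 0.29 -2.588 -0.846
vertex -0.754 -3.725 -1.054
endloop
endfacet
facet normal -0.953 -0.101 0.284
outer loop
vertex -0.29 -4.392 0.266
vertex -0.712 -2.694 -0.547
vertex -0.754 -3.725 -1.054
endloop
endfacet
facet normal -0.299 0.430 -0.852
outer loop
vertex -0.754 -3.725 -1.054
vertex 0.29 -2.588 -0.846
vertex 0.248 -3.619 -1.352
endloop
endfacet
facet normal -0.036 -0.897 -0.441
outer loop
vertex 0.248 -3.619 -1.352
vertex -0.29 -4.392 0.266
vertex -0.754 -3.725 -1.054
endloop
endfacet
facet normal 0.037 0.897 0.440
outer loop
vertex -0.712 -2.694 -0.547
vertex 0.754 -3.255 0.474
vertex 0.29 -2.588 -0.846
endloop
endfacet
facet normal -0.953 -0.101 0.284
outer loop
vertex -0.248 -3.361 0.772
vertex -0.712 -2.694 -0.547
vertex -0.29 -4.392 0.266
endloop
endfacet
facet normal 0.036 0.897 0.441
outer loop
vertex -0.248 -3.361 0.772
vertex 0.754 -3.255 0.474
vertex -0.712 -2.694 -0.547
endloop
endfacet
facet normal 0.953 0.101 -0.284
outer loop
vertex 0.29 -2.588 -0.846
vertex 0.754 -3.255 0.474
vertex 0.248 -3.619 -1.352
endloop
endfacet
facet normal -0.037 -0.897 -0.441
outer loop
vertex 0.712 -4.286 -0.033
vertex -0.29 -4.392 0.266
vertex 0.248 -3.619 -1.352
endloop
endfacet
facet normal 0.953 0.101 -0.284
outer loop
vertex 0.248 -3.619 -1.352
vertex 0.754 -3.255 0.474
vertex 0.712 -4.286 -0.033
endloop
endfacet
facet normal 0.300 -0.430 0.852
outer loop
vertex 0.712 -4.286 -0.033
vertex -0.248 -3.361 0.772
vertex -0.29 -4.392 0.266
endloop
endfacet
facet normal 0.299 -0.431 0.851
outer loop
vertex 0.754 -3.255 0.474
vertex -0.248 -3.361 0.772
vertex 0.712 -4.286 -0.033
endloop
endfacet
facet normal 0.734 0.094 -0.673
outer loop
vertex -0.48 -1.311 -3.437
vertex -0.949 -1.356 -3.955
vertex -0.783 -0.732 -3.687
endloop
endfacet
facet normal 0.261 0.495 0.829
outer loop
vertex -0.48 -1.311 -3.437
vertex -0.783 -0.732 -3.687
vertex -2.271 -1.524 -2.745
endloop
endfacet
facet normal 0.735 0.093 -0.672
outer loop
vertex -0.783 -0.732 -3.687
vertex -0.949 -1.356 -3.955
vertex -1.251 -0.777 -4.205
endloop
endfacet
facet normal -0.341 0.912 0.229
outer loop
vertex -0.783 -0.732 -3.687
vertex -1.251 -0.777 -4.205
vertex -2.271 -1.524 -2.745
endloop
endfacet
facet normal 0.734 0.092 -0.673
outer loop
vertex -1.251 -0.777 -4.205
vertex -0.949 -1.356 -3.955
vertex -1.418 -1.402 -4.473
endloop
endfacet
facet normal -0.837 0.389 -0.386
outer loop
vertex -1.251 -0.777 -4.205
vertex -1.418 -1.402 -4.473
vertex -2.271 -1.524 -2.745
endloop
endfacet
facet normal 0.734 0.092 -0.673
outer loop
vertex -1.418 -1.402 -4.473
vertex -0.949 -1.356 -3.955
vertex -1.116 -1.981 -4.223
endloop
endfacet
facet normal -0.731 -0.554 -0.400
outer loop
vertex -1.418 -1.402 -4.473
vertex -1.116 -1.981 -4.223
vertex -2.271 -1.524 -2.745
endloop
endfacet
facet normal 0.734 0.092 -0.673
outer loop
vertex -1.116 -1.981 -4.223
vertex -0.949 -1.356 -3.955
vertex -0.647 -1.936 -3.705
endloop
endfacet
facet normal -0.128 -0.971 0.200
outer loop
vertex -1.116 -1.981 -4.223
vertex -0.647 -1.936 -3.705
vertex -2.271 -1.524 -2.745
endloop
endfacet
facet normal 0.734 0.092 -0.673
outer loop
vertex -0.647 -1.936 -3.705
vertex -0.949 -1.356 -3.955
vertex -0.48 -1.311 -3.437
endloop
endfacet
facet normal 0.368 -0.448 0.815
outer loop
vertex -0.647 -1.936 -3.705
vertex -0.48 -1.311 -3.437
vertex -2.271 -1.524 -2.745
endloop
endfacet
facet normal -0.168 -0.508 -0.845
outer loop
vertex 0.427 -2.733 2.316
vertex 0.016 -2.315 2.146
vertex 0.602 -2.249 1.99
endloop
endfacet
facet normal 0.933 -0.106 0.343
outer loop
vertex 0.427 -2.733 2.316
vertex 0.602 -2.249 1.99
vertex 0.224 -1.685 3.194
endloop
endfacet
facet normal -0.168 -0.507 -0.845
outer loop
vertex 0.602 -2.249 1.99
vertex 0.016 -2.315 2.146
vertex 0.192 -1.83 1.82
endloop
endfacet
facet normal 0.730 0.678 -0.089
outer loop
vertex 0.602 -2.249 1.99
vertex 0.192 -1.83 1.82
vertex 0.224 -1.685 3.194
endloop
endfacet
facet normal -0.167 -0.508 -0.845
outer loop
vertex 0.192 -1.83 1.82
vertex 0.016 -2.315 2.146
vertex -0.394 -1.897 1.976
endloop
endfacet
facet normal -0.139 0.985 -0.101
outer loop
vertex 0.192 -1.83 1.82
vertex -0.394 -1.897 1.976
vertex 0.224 -1.685 3.194
endloop
endfacet
facet normal -0.168 -0.508 -0.845
outer loop
vertex -0.394 -1.897 1.976
vertex 0.016 -2.315 2.146
vertex -0.57 -2.381 2.302
endloop
endfacet
facet normal -0.802 0.506 0.319
outer loop
vertex -0.394 -1.897 1.976
vertex -0.57 -2.381 2.302
vertex 0.224 -1.685 3.194
endloop
endfacet
facet normal -0.168 -0.508 -0.845
outer loop
vertex -0.57 -2.381 2.302
vertex 0.016 -2.315 2.146
vertex -0.159 -2.8 2.472
endloop
endfacet
facet normal -0.597 -0.281 0.751
outer loop
vertex -0.57 -2.381 2.302
vertex -0.159 -2.8 2.472
vertex 0.224 -1.685 3.194
endloop
endfacet
facet normal -0.167 -0.508 -0.845
outer loop
vertex -0.159 -2.8 2.472
vertex 0.016 -2.315 2.146
vertex 0.427 -2.733 2.316
endloop
endfacet
facet normal 0.270 -0.587 0.763
outer loop
vertex -0.159 -2.8 2.472
vertex 0.427 -2.733 2.316
vertex 0.224 -1.685 3.194
endloop
endfacet

endsolid


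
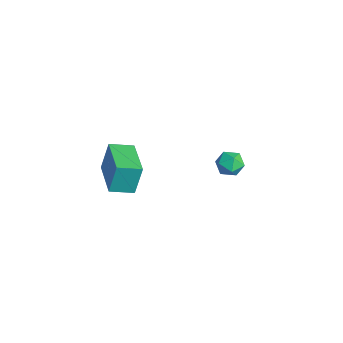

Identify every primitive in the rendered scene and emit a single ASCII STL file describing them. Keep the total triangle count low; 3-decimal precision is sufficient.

solid 
facet normal -0.986 0.146 -0.086
outer loop
vertex 0.561 -4.161 3.985
vertex 0.759 -3.008 3.675
vertex 0.632 -4.582 2.463
endloop
endfacet
facet normal -0.164 -0.953 0.256
outer loop
vertex 2.721 -4.892 2.645
vertex 0.561 -4.161 3.985
vertex 0.632 -4.582 2.463
endloop
endfacet
facet normal -0.986 0.145 -0.086
outer loop
vertex 0.632 -4.582 2.463
vertex 0.759 -3.008 3.675
vertex 0.829 -3.429 2.153
endloop
endfacet
facet normal 0.044 -0.266 -0.963
outer loop
vertex 0.829 -3.429 2.153
vertex 2.721 -4.892 2.645
vertex 0.632 -4.582 2.463
endloop
endfacet
facet normal -0.044 0.266 0.963
outer loop
vertex 0.561 -4.161 3.985
vertex 2.848 -3.318 3.857
vertex 0.759 -3.008 3.675
endloop
endfacet
facet normal -0.164 -0.953 0.256
outer loop
vertex 2.651 -4.471 4.167
vertex 0.561 -4.161 3.985
vertex 2.721 -4.892 2.645
endloop
endfacet
facet normal -0.044 0.266 0.963
outer loop
vertex 2.651 -4.471 4.167
vertex 2.848 -3.318 3.857
vertex 0.561 -4.161 3.985
endloop
endfacet
facet normal 0.164 0.953 -0.256
outer loop
vertex 0.759 -3.008 3.675
vertex 2.848 -3.318 3.857
vertex 0.829 -3.429 2.153
endloop
endfacet
facet normal 0.044 -0.266 -0.963
outer loop
vertex 2.919 -3.739 2.335
vertex 2.721 -4.892 2.645
vertex 0.829 -3.429 2.153
endloop
endfacet
facet normal 0.164 0.953 -0.256
outer loop
vertex 0.829 -3.429 2.153
vertex 2.848 -3.318 3.857
vertex 2.919 -3.739 2.335
endloop
endfacet
facet normal 0.986 -0.146 0.086
outer loop
vertex 2.919 -3.739 2.335
vertex 2.651 -4.471 4.167
vertex 2.721 -4.892 2.645
endloop
endfacet
facet normal 0.986 -0.145 0.086
outer loop
vertex 2.848 -3.318 3.857
vertex 2.651 -4.471 4.167
vertex 2.919 -3.739 2.335
endloop
endfacet
facet normal -0.621 0.784 0.011
outer loop
vertex -0.72 2.879 -0.829
vertex -1.285 2.427 -0.517
vertex -0.786 2.816 -0.046
endloop
endfacet
facet normal 0.057 0.995 0.085
outer loop
vertex -0.72 2.879 -0.829
vertex -0.786 2.816 -0.046
vertex -0.073 2.804 -0.383
endloop
endfacet
facet normal 0.422 0.767 -0.484
outer loop
vertex -0.72 2.879 -0.829
vertex -0.073 2.804 -0.383
vertex -0.132 2.408 -1.062
endloop
endfacet
facet normal -0.029 0.414 -0.910
outer loop
vertex -0.72 2.879 -0.829
vertex -0.132 2.408 -1.062
vertex -0.881 2.174 -1.145
endloop
endfacet
facet normal -0.674 0.425 -0.605
outer loop
vertex -0.72 2.879 -0.829
vertex -0.881 2.174 -1.145
vertex -1.285 2.427 -0.517
endloop
endfacet
facet normal 0.325 0.675 0.663
outer loop
vertex -0.073 2.804 -0.383
vertex -0.786 2.816 -0.046
vertex -0.239 2.306 0.205
endloop
endfacet
facet normal -0.771 0.332 0.543
outer loop
vertex -0.786 2.816 -0.046
vertex -1.285 2.427 -0.517
vertex -0.988 2.072 0.122
endloop
endfacet
facet normal -0.857 -0.248 -0.452
outer loop
vertex -1.285 2.427 -0.517
vertex -0.881 2.174 -1.145
vertex -1.047 1.676 -0.557
endloop
endfacet
facet normal 0.187 -0.265 -0.946
outer loop
vertex -0.881 2.174 -1.145
vertex -0.132 2.408 -1.062
vertex -0.334 1.664 -0.894
endloop
endfacet
facet normal 0.917 0.304 -0.257
outer loop
vertex -0.132 2.408 -1.062
vertex -0.073 2.804 -0.383
vertex 0.165 2.053 -0.423
endloop
endfacet
facet normal 0.029 -0.414 0.910
outer loop
vertex -0.4 1.601 -0.111
vertex -0.239 2.306 0.205
vertex -0.988 2.072 0.122
endloop
endfacet
facet normal -0.422 -0.767 0.484
outer loop
vertex -0.4 1.601 -0.111
vertex -0.988 2.072 0.122
vertex -1.047 1.676 -0.557
endloop
endfacet
facet normal -0.057 -0.995 -0.085
outer loop
vertex -0.4 1.601 -0.111
vertex -1.047 1.676 -0.557
vertex -0.334 1.664 -0.894
endloop
endfacet
facet normal 0.621 -0.784 -0.011
outer loop
vertex -0.4 1.601 -0.111
vertex -0.334 1.664 -0.894
vertex 0.165 2.053 -0.423
endloop
endfacet
facet normal 0.674 -0.425 0.605
outer loop
vertex -0.4 1.601 -0.111
vertex 0.165 2.053 -0.423
vertex -0.239 2.306 0.205
endloop
endfacet
facet normal -0.187 0.265 0.946
outer loop
vertex -0.988 2.072 0.122
vertex -0.239 2.306 0.205
vertex -0.786 2.816 -0.046
endloop
endfacet
facet normal -0.917 -0.304 0.257
outer loop
vertex -1.047 1.676 -0.557
vertex -0.988 2.072 0.122
vertex -1.285 2.427 -0.517
endloop
endfacet
facet normal -0.325 -0.675 -0.663
outer loop
vertex -0.334 1.664 -0.894
vertex -1.047 1.676 -0.557
vertex -0.881 2.174 -1.145
endloop
endfacet
facet normal 0.771 -0.332 -0.543
outer loop
vertex 0.165 2.053 -0.423
vertex -0.334 1.664 -0.894
vertex -0.132 2.408 -1.062
endloop
endfacet
facet normal 0.857 0.248 0.452
outer loop
vertex -0.239 2.306 0.205
vertex 0.165 2.053 -0.423
vertex -0.073 2.804 -0.383
endloop
endfacet

endsolid


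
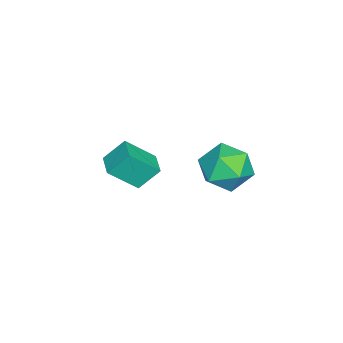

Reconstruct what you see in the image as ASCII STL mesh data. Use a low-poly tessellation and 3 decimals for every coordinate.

solid 
facet normal -0.896 -0.444 0.016
outer loop
vertex -1.195 -0.694 -0.646
vertex -1.646 0.183 -1.567
vertex -0.893 -1.33 -1.399
endloop
endfacet
facet normal 0.335 -0.649 0.683
outer loop
vertex -0.114 -0.943 -1.413
vertex -1.195 -0.694 -0.646
vertex -0.893 -1.33 -1.399
endloop
endfacet
facet normal -0.896 -0.444 0.016
outer loop
vertex -0.893 -1.33 -1.399
vertex -1.646 0.183 -1.567
vertex -1.345 -0.452 -2.32
endloop
endfacet
facet normal 0.293 -0.616 -0.731
outer loop
vertex -1.345 -0.452 -2.32
vertex -0.114 -0.943 -1.413
vertex -0.893 -1.33 -1.399
endloop
endfacet
facet normal -0.293 0.617 0.731
outer loop
vertex -1.195 -0.694 -0.646
vertex -0.867 0.57 -1.581
vertex -1.646 0.183 -1.567
endloop
endfacet
facet normal 0.334 -0.650 0.682
outer loop
vertex -0.415 -0.308 -0.66
vertex -1.195 -0.694 -0.646
vertex -0.114 -0.943 -1.413
endloop
endfacet
facet normal -0.292 0.617 0.731
outer loop
vertex -0.415 -0.308 -0.66
vertex -0.867 0.57 -1.581
vertex -1.195 -0.694 -0.646
endloop
endfacet
facet normal -0.335 0.650 -0.682
outer loop
vertex -1.646 0.183 -1.567
vertex -0.867 0.57 -1.581
vertex -1.345 -0.452 -2.32
endloop
endfacet
facet normal 0.292 -0.617 -0.731
outer loop
vertex -0.565 -0.066 -2.334
vertex -0.114 -0.943 -1.413
vertex -1.345 -0.452 -2.32
endloop
endfacet
facet normal -0.334 0.650 -0.683
outer loop
vertex -1.345 -0.452 -2.32
vertex -0.867 0.57 -1.581
vertex -0.565 -0.066 -2.334
endloop
endfacet
facet normal 0.896 0.444 -0.016
outer loop
vertex -0.565 -0.066 -2.334
vertex -0.415 -0.308 -0.66
vertex -0.114 -0.943 -1.413
endloop
endfacet
facet normal 0.896 0.444 -0.016
outer loop
vertex -0.867 0.57 -1.581
vertex -0.415 -0.308 -0.66
vertex -0.565 -0.066 -2.334
endloop
endfacet
facet normal -0.927 -0.262 0.267
outer loop
vertex -0.552 3.292 0.151
vertex -0.37 2.397 -0.095
vertex -0.198 2.689 0.788
endloop
endfacet
facet normal -0.695 0.288 0.659
outer loop
vertex -0.552 3.292 0.151
vertex -0.198 2.689 0.788
vertex 0.128 3.576 0.744
endloop
endfacet
facet normal -0.529 0.821 0.214
outer loop
vertex -0.552 3.292 0.151
vertex 0.128 3.576 0.744
vertex 0.157 3.832 -0.166
endloop
endfacet
facet normal -0.659 0.600 -0.453
outer loop
vertex -0.552 3.292 0.151
vertex 0.157 3.832 -0.166
vertex -0.15 3.103 -0.685
endloop
endfacet
facet normal -0.905 -0.069 -0.420
outer loop
vertex -0.552 3.292 0.151
vertex -0.15 3.103 -0.685
vertex -0.37 2.397 -0.095
endloop
endfacet
facet normal -0.098 0.085 0.992
outer loop
vertex 0.128 3.576 0.744
vertex -0.198 2.689 0.788
vertex 0.73 2.857 0.865
endloop
endfacet
facet normal -0.472 -0.805 0.358
outer loop
vertex -0.198 2.689 0.788
vertex -0.37 2.397 -0.095
vertex 0.423 2.128 0.346
endloop
endfacet
facet normal -0.437 -0.493 -0.752
outer loop
vertex -0.37 2.397 -0.095
vertex -0.15 3.103 -0.685
vertex 0.452 2.384 -0.564
endloop
endfacet
facet normal -0.040 0.591 -0.806
outer loop
vertex -0.15 3.103 -0.685
vertex 0.157 3.832 -0.166
vertex 0.778 3.271 -0.608
endloop
endfacet
facet normal 0.170 0.947 0.272
outer loop
vertex 0.157 3.832 -0.166
vertex 0.128 3.576 0.744
vertex 0.95 3.563 0.275
endloop
endfacet
facet normal 0.659 -0.600 0.453
outer loop
vertex 1.132 2.668 0.029
vertex 0.73 2.857 0.865
vertex 0.423 2.128 0.346
endloop
endfacet
facet normal 0.529 -0.821 -0.214
outer loop
vertex 1.132 2.668 0.029
vertex 0.423 2.128 0.346
vertex 0.452 2.384 -0.564
endloop
endfacet
facet normal 0.695 -0.288 -0.659
outer loop
vertex 1.132 2.668 0.029
vertex 0.452 2.384 -0.564
vertex 0.778 3.271 -0.608
endloop
endfacet
facet normal 0.927 0.262 -0.267
outer loop
vertex 1.132 2.668 0.029
vertex 0.778 3.271 -0.608
vertex 0.95 3.563 0.275
endloop
endfacet
facet normal 0.905 0.069 0.420
outer loop
vertex 1.132 2.668 0.029
vertex 0.95 3.563 0.275
vertex 0.73 2.857 0.865
endloop
endfacet
facet normal 0.040 -0.591 0.806
outer loop
vertex 0.423 2.128 0.346
vertex 0.73 2.857 0.865
vertex -0.198 2.689 0.788
endloop
endfacet
facet normal -0.170 -0.947 -0.272
outer loop
vertex 0.452 2.384 -0.564
vertex 0.423 2.128 0.346
vertex -0.37 2.397 -0.095
endloop
endfacet
facet normal 0.098 -0.085 -0.992
outer loop
vertex 0.778 3.271 -0.608
vertex 0.452 2.384 -0.564
vertex -0.15 3.103 -0.685
endloop
endfacet
facet normal 0.472 0.805 -0.358
outer loop
vertex 0.95 3.563 0.275
vertex 0.778 3.271 -0.608
vertex 0.157 3.832 -0.166
endloop
endfacet
facet normal 0.437 0.493 0.752
outer loop
vertex 0.73 2.857 0.865
vertex 0.95 3.563 0.275
vertex 0.128 3.576 0.744
endloop
endfacet

endsolid


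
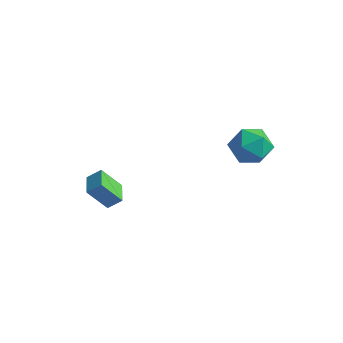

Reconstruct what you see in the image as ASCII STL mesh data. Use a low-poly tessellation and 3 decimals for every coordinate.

solid 
facet normal -0.546 0.838 0.008
outer loop
vertex -3.317 -1.978 -2.472
vertex -2.477 -1.417 -3.764
vertex -3.933 -2.374 -3.045
endloop
endfacet
facet normal -0.513 -0.342 0.788
outer loop
vertex -3.223 -3.463 -3.056
vertex -3.317 -1.978 -2.472
vertex -3.933 -2.374 -3.045
endloop
endfacet
facet normal -0.546 0.838 0.008
outer loop
vertex -3.933 -2.374 -3.045
vertex -2.477 -1.417 -3.764
vertex -3.093 -1.813 -4.337
endloop
endfacet
facet normal -0.663 -0.426 -0.616
outer loop
vertex -3.093 -1.813 -4.337
vertex -3.223 -3.463 -3.056
vertex -3.933 -2.374 -3.045
endloop
endfacet
facet normal 0.663 0.426 0.616
outer loop
vertex -3.317 -1.978 -2.472
vertex -1.767 -2.506 -3.775
vertex -2.477 -1.417 -3.764
endloop
endfacet
facet normal -0.513 -0.342 0.788
outer loop
vertex -2.607 -3.067 -2.483
vertex -3.317 -1.978 -2.472
vertex -3.223 -3.463 -3.056
endloop
endfacet
facet normal 0.663 0.426 0.616
outer loop
vertex -2.607 -3.067 -2.483
vertex -1.767 -2.506 -3.775
vertex -3.317 -1.978 -2.472
endloop
endfacet
facet normal 0.513 0.342 -0.788
outer loop
vertex -2.477 -1.417 -3.764
vertex -1.767 -2.506 -3.775
vertex -3.093 -1.813 -4.337
endloop
endfacet
facet normal -0.663 -0.426 -0.616
outer loop
vertex -2.383 -2.902 -4.348
vertex -3.223 -3.463 -3.056
vertex -3.093 -1.813 -4.337
endloop
endfacet
facet normal 0.513 0.342 -0.788
outer loop
vertex -3.093 -1.813 -4.337
vertex -1.767 -2.506 -3.775
vertex -2.383 -2.902 -4.348
endloop
endfacet
facet normal 0.546 -0.838 -0.008
outer loop
vertex -2.383 -2.902 -4.348
vertex -2.607 -3.067 -2.483
vertex -3.223 -3.463 -3.056
endloop
endfacet
facet normal 0.546 -0.838 -0.008
outer loop
vertex -1.767 -2.506 -3.775
vertex -2.607 -3.067 -2.483
vertex -2.383 -2.902 -4.348
endloop
endfacet
facet normal -0.957 0.016 -0.290
outer loop
vertex 2.638 1.239 -0.933
vertex 2.319 0.674 0.087
vertex 2.351 1.882 0.05
endloop
endfacet
facet normal -0.602 0.577 -0.553
outer loop
vertex 2.638 1.239 -0.933
vertex 2.351 1.882 0.05
vertex 3.293 2.21 -0.633
endloop
endfacet
facet normal -0.057 0.330 -0.942
outer loop
vertex 2.638 1.239 -0.933
vertex 3.293 2.21 -0.633
vertex 3.843 1.205 -1.018
endloop
endfacet
facet normal -0.076 -0.383 -0.921
outer loop
vertex 2.638 1.239 -0.933
vertex 3.843 1.205 -1.018
vertex 3.241 0.255 -0.573
endloop
endfacet
facet normal -0.632 -0.577 -0.517
outer loop
vertex 2.638 1.239 -0.933
vertex 3.241 0.255 -0.573
vertex 2.319 0.674 0.087
endloop
endfacet
facet normal -0.331 0.944 -0.004
outer loop
vertex 3.293 2.21 -0.633
vertex 2.351 1.882 0.05
vertex 3.379 2.245 0.573
endloop
endfacet
facet normal -0.906 0.037 0.421
outer loop
vertex 2.351 1.882 0.05
vertex 2.319 0.674 0.087
vertex 2.777 1.295 1.018
endloop
endfacet
facet normal -0.381 -0.923 0.054
outer loop
vertex 2.319 0.674 0.087
vertex 3.241 0.255 -0.573
vertex 3.327 0.29 0.633
endloop
endfacet
facet normal 0.520 -0.610 -0.598
outer loop
vertex 3.241 0.255 -0.573
vertex 3.843 1.205 -1.018
vertex 4.269 0.618 -0.05
endloop
endfacet
facet normal 0.550 0.544 -0.634
outer loop
vertex 3.843 1.205 -1.018
vertex 3.293 2.21 -0.633
vertex 4.301 1.826 -0.087
endloop
endfacet
facet normal 0.076 0.383 0.921
outer loop
vertex 3.982 1.261 0.933
vertex 3.379 2.245 0.573
vertex 2.777 1.295 1.018
endloop
endfacet
facet normal 0.057 -0.330 0.942
outer loop
vertex 3.982 1.261 0.933
vertex 2.777 1.295 1.018
vertex 3.327 0.29 0.633
endloop
endfacet
facet normal 0.602 -0.577 0.553
outer loop
vertex 3.982 1.261 0.933
vertex 3.327 0.29 0.633
vertex 4.269 0.618 -0.05
endloop
endfacet
facet normal 0.957 -0.016 0.290
outer loop
vertex 3.982 1.261 0.933
vertex 4.269 0.618 -0.05
vertex 4.301 1.826 -0.087
endloop
endfacet
facet normal 0.632 0.577 0.517
outer loop
vertex 3.982 1.261 0.933
vertex 4.301 1.826 -0.087
vertex 3.379 2.245 0.573
endloop
endfacet
facet normal -0.520 0.610 0.598
outer loop
vertex 2.777 1.295 1.018
vertex 3.379 2.245 0.573
vertex 2.351 1.882 0.05
endloop
endfacet
facet normal -0.550 -0.544 0.634
outer loop
vertex 3.327 0.29 0.633
vertex 2.777 1.295 1.018
vertex 2.319 0.674 0.087
endloop
endfacet
facet normal 0.331 -0.944 0.004
outer loop
vertex 4.269 0.618 -0.05
vertex 3.327 0.29 0.633
vertex 3.241 0.255 -0.573
endloop
endfacet
facet normal 0.906 -0.037 -0.421
outer loop
vertex 4.301 1.826 -0.087
vertex 4.269 0.618 -0.05
vertex 3.843 1.205 -1.018
endloop
endfacet
facet normal 0.381 0.923 -0.054
outer loop
vertex 3.379 2.245 0.573
vertex 4.301 1.826 -0.087
vertex 3.293 2.21 -0.633
endloop
endfacet

endsolid


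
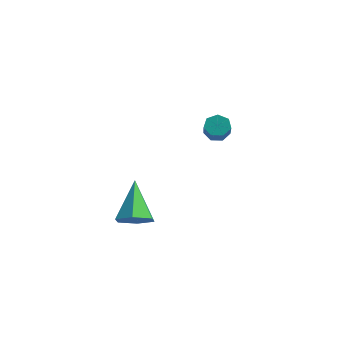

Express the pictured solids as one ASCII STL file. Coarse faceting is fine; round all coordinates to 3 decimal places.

solid 
facet normal -0.714 0.515 -0.474
outer loop
vertex -1.343 3.385 -1.0
vertex -1.651 3.342 -0.583
vertex -1.307 3.716 -0.695
endloop
endfacet
facet normal 0.696 0.444 -0.564
outer loop
vertex -1.343 3.385 -1.0
vertex -1.307 3.716 -0.695
vertex 0.02 2.401 -0.093
endloop
endfacet
facet normal 0.696 0.445 -0.563
outer loop
vertex 0.02 2.401 -0.093
vertex -1.307 3.716 -0.695
vertex 0.055 2.732 0.212
endloop
endfacet
facet normal 0.713 -0.514 0.476
outer loop
vertex 0.02 2.401 -0.093
vertex 0.055 2.732 0.212
vertex -0.289 2.358 0.323
endloop
endfacet
facet normal -0.714 0.514 -0.476
outer loop
vertex -1.307 3.716 -0.695
vertex -1.651 3.342 -0.583
vertex -1.531 3.765 -0.306
endloop
endfacet
facet normal 0.495 0.850 0.178
outer loop
vertex -1.307 3.716 -0.695
vertex -1.531 3.765 -0.306
vertex 0.055 2.732 0.212
endloop
endfacet
facet normal 0.496 0.850 0.177
outer loop
vertex 0.055 2.732 0.212
vertex -1.531 3.765 -0.306
vertex -0.168 2.781 0.601
endloop
endfacet
facet normal 0.714 -0.516 0.474
outer loop
vertex 0.055 2.732 0.212
vertex -0.168 2.781 0.601
vertex -0.289 2.358 0.323
endloop
endfacet
facet normal -0.713 0.514 -0.476
outer loop
vertex -1.531 3.765 -0.306
vertex -1.651 3.342 -0.583
vertex -1.845 3.496 -0.126
endloop
endfacet
facet normal -0.078 0.615 0.784
outer loop
vertex -1.531 3.765 -0.306
vertex -1.845 3.496 -0.126
vertex -0.168 2.781 0.601
endloop
endfacet
facet normal -0.078 0.615 0.784
outer loop
vertex -0.168 2.781 0.601
vertex -1.845 3.496 -0.126
vertex -0.482 2.512 0.781
endloop
endfacet
facet normal 0.714 -0.516 0.474
outer loop
vertex -0.168 2.781 0.601
vertex -0.482 2.512 0.781
vertex -0.289 2.358 0.323
endloop
endfacet
facet normal -0.713 0.514 -0.476
outer loop
vertex -1.845 3.496 -0.126
vertex -1.651 3.342 -0.583
vertex -2.013 3.111 -0.29
endloop
endfacet
facet normal -0.593 -0.083 0.801
outer loop
vertex -1.845 3.496 -0.126
vertex -2.013 3.111 -0.29
vertex -0.482 2.512 0.781
endloop
endfacet
facet normal -0.593 -0.083 0.801
outer loop
vertex -0.482 2.512 0.781
vertex -2.013 3.111 -0.29
vertex -0.651 2.127 0.616
endloop
endfacet
facet normal 0.713 -0.516 0.474
outer loop
vertex -0.482 2.512 0.781
vertex -0.651 2.127 0.616
vertex -0.289 2.358 0.323
endloop
endfacet
facet normal -0.713 0.516 -0.474
outer loop
vertex -2.013 3.111 -0.29
vertex -1.651 3.342 -0.583
vertex -1.909 2.9 -0.676
endloop
endfacet
facet normal -0.662 -0.718 0.214
outer loop
vertex -2.013 3.111 -0.29
vertex -1.909 2.9 -0.676
vertex -0.651 2.127 0.616
endloop
endfacet
facet normal -0.661 -0.719 0.214
outer loop
vertex -0.651 2.127 0.616
vertex -1.909 2.9 -0.676
vertex -0.546 1.916 0.231
endloop
endfacet
facet normal 0.713 -0.514 0.476
outer loop
vertex -0.651 2.127 0.616
vertex -0.546 1.916 0.231
vertex -0.289 2.358 0.323
endloop
endfacet
facet normal -0.713 0.516 -0.475
outer loop
vertex -1.909 2.9 -0.676
vertex -1.651 3.342 -0.583
vertex -1.611 3.022 -0.991
endloop
endfacet
facet normal -0.232 -0.813 -0.534
outer loop
vertex -1.909 2.9 -0.676
vertex -1.611 3.022 -0.991
vertex -0.546 1.916 0.231
endloop
endfacet
facet normal -0.233 -0.813 -0.533
outer loop
vertex -0.546 1.916 0.231
vertex -1.611 3.022 -0.991
vertex -0.248 2.038 -0.085
endloop
endfacet
facet normal 0.714 -0.514 0.475
outer loop
vertex -0.546 1.916 0.231
vertex -0.248 2.038 -0.085
vertex -0.289 2.358 0.323
endloop
endfacet
facet normal -0.714 0.515 -0.474
outer loop
vertex -1.611 3.022 -0.991
vertex -1.651 3.342 -0.583
vertex -1.343 3.385 -1.0
endloop
endfacet
facet normal 0.371 -0.296 -0.880
outer loop
vertex -1.611 3.022 -0.991
vertex -1.343 3.385 -1.0
vertex -0.248 2.038 -0.085
endloop
endfacet
facet normal 0.373 -0.295 -0.880
outer loop
vertex -0.248 2.038 -0.085
vertex -1.343 3.385 -1.0
vertex 0.02 2.401 -0.093
endloop
endfacet
facet normal 0.713 -0.516 0.476
outer loop
vertex -0.248 2.038 -0.085
vertex 0.02 2.401 -0.093
vertex -0.289 2.358 0.323
endloop
endfacet
facet normal 0.477 -0.323 -0.817
outer loop
vertex 0.685 -2.061 -2.917
vertex 0.221 -1.646 -3.352
vertex 0.869 -1.345 -3.093
endloop
endfacet
facet normal 0.641 0.024 0.767
outer loop
vertex 0.685 -2.061 -2.917
vertex 0.869 -1.345 -3.093
vertex -0.681 -1.034 -1.808
endloop
endfacet
facet normal 0.477 -0.323 -0.817
outer loop
vertex 0.869 -1.345 -3.093
vertex 0.221 -1.646 -3.352
vertex 0.405 -0.93 -3.528
endloop
endfacet
facet normal 0.440 0.836 0.328
outer loop
vertex 0.869 -1.345 -3.093
vertex 0.405 -0.93 -3.528
vertex -0.681 -1.034 -1.808
endloop
endfacet
facet normal 0.477 -0.323 -0.817
outer loop
vertex 0.405 -0.93 -3.528
vertex 0.221 -1.646 -3.352
vertex -0.244 -1.23 -3.788
endloop
endfacet
facet normal -0.357 0.919 -0.170
outer loop
vertex 0.405 -0.93 -3.528
vertex -0.244 -1.23 -3.788
vertex -0.681 -1.034 -1.808
endloop
endfacet
facet normal 0.477 -0.324 -0.817
outer loop
vertex -0.244 -1.23 -3.788
vertex 0.221 -1.646 -3.352
vertex -0.427 -1.946 -3.611
endloop
endfacet
facet normal -0.955 0.187 -0.229
outer loop
vertex -0.244 -1.23 -3.788
vertex -0.427 -1.946 -3.611
vertex -0.681 -1.034 -1.808
endloop
endfacet
facet normal 0.476 -0.323 -0.818
outer loop
vertex -0.427 -1.946 -3.611
vertex 0.221 -1.646 -3.352
vertex 0.037 -2.362 -3.176
endloop
endfacet
facet normal -0.754 -0.623 0.209
outer loop
vertex -0.427 -1.946 -3.611
vertex 0.037 -2.362 -3.176
vertex -0.681 -1.034 -1.808
endloop
endfacet
facet normal 0.477 -0.323 -0.817
outer loop
vertex 0.037 -2.362 -3.176
vertex 0.221 -1.646 -3.352
vertex 0.685 -2.061 -2.917
endloop
endfacet
facet normal 0.045 -0.705 0.708
outer loop
vertex 0.037 -2.362 -3.176
vertex 0.685 -2.061 -2.917
vertex -0.681 -1.034 -1.808
endloop
endfacet

endsolid


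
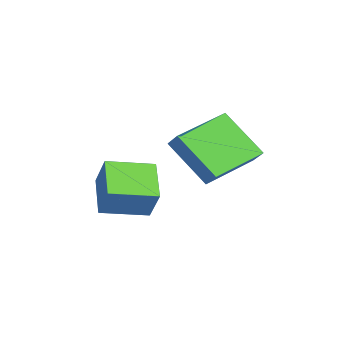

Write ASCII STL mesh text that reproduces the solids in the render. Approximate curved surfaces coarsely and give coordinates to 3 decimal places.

solid 
facet normal -0.571 -0.501 -0.650
outer loop
vertex 0.351 -1.662 4.039
vertex -1.339 -0.426 4.57
vertex 0.871 -0.305 2.536
endloop
endfacet
facet normal 0.783 -0.572 -0.246
outer loop
vertex 1.339 0.106 3.07
vertex 0.351 -1.662 4.039
vertex 0.871 -0.305 2.536
endloop
endfacet
facet normal -0.571 -0.501 -0.650
outer loop
vertex 0.871 -0.305 2.536
vertex -1.339 -0.426 4.57
vertex -0.819 0.931 3.068
endloop
endfacet
facet normal 0.249 0.650 -0.718
outer loop
vertex -0.819 0.931 3.068
vertex 1.339 0.106 3.07
vertex 0.871 -0.305 2.536
endloop
endfacet
facet normal -0.249 -0.649 0.718
outer loop
vertex 0.351 -1.662 4.039
vertex -0.871 -0.015 5.104
vertex -1.339 -0.426 4.57
endloop
endfacet
facet normal 0.782 -0.572 -0.246
outer loop
vertex 0.819 -1.251 4.572
vertex 0.351 -1.662 4.039
vertex 1.339 0.106 3.07
endloop
endfacet
facet normal -0.249 -0.649 0.719
outer loop
vertex 0.819 -1.251 4.572
vertex -0.871 -0.015 5.104
vertex 0.351 -1.662 4.039
endloop
endfacet
facet normal -0.783 0.572 0.246
outer loop
vertex -1.339 -0.426 4.57
vertex -0.871 -0.015 5.104
vertex -0.819 0.931 3.068
endloop
endfacet
facet normal 0.249 0.649 -0.719
outer loop
vertex -0.351 1.342 3.601
vertex 1.339 0.106 3.07
vertex -0.819 0.931 3.068
endloop
endfacet
facet normal -0.782 0.572 0.246
outer loop
vertex -0.819 0.931 3.068
vertex -0.871 -0.015 5.104
vertex -0.351 1.342 3.601
endloop
endfacet
facet normal 0.571 0.501 0.650
outer loop
vertex -0.351 1.342 3.601
vertex 0.819 -1.251 4.572
vertex 1.339 0.106 3.07
endloop
endfacet
facet normal 0.571 0.501 0.650
outer loop
vertex -0.871 -0.015 5.104
vertex 0.819 -1.251 4.572
vertex -0.351 1.342 3.601
endloop
endfacet
facet normal -0.458 -0.343 -0.820
outer loop
vertex 0.448 -4.042 2.236
vertex -0.225 -2.514 1.973
vertex 1.743 -3.626 1.338
endloop
endfacet
facet normal 0.398 -0.904 0.155
outer loop
vertex 2.385 -3.146 2.487
vertex 0.448 -4.042 2.236
vertex 1.743 -3.626 1.338
endloop
endfacet
facet normal -0.458 -0.342 -0.820
outer loop
vertex 1.743 -3.626 1.338
vertex -0.225 -2.514 1.973
vertex 1.071 -2.098 1.076
endloop
endfacet
facet normal 0.795 0.255 -0.551
outer loop
vertex 1.071 -2.098 1.076
vertex 2.385 -3.146 2.487
vertex 1.743 -3.626 1.338
endloop
endfacet
facet normal -0.795 -0.255 0.551
outer loop
vertex 0.448 -4.042 2.236
vertex 0.417 -2.034 3.122
vertex -0.225 -2.514 1.973
endloop
endfacet
facet normal 0.398 -0.904 0.156
outer loop
vertex 1.089 -3.562 3.384
vertex 0.448 -4.042 2.236
vertex 2.385 -3.146 2.487
endloop
endfacet
facet normal -0.795 -0.255 0.551
outer loop
vertex 1.089 -3.562 3.384
vertex 0.417 -2.034 3.122
vertex 0.448 -4.042 2.236
endloop
endfacet
facet normal -0.398 0.904 -0.155
outer loop
vertex -0.225 -2.514 1.973
vertex 0.417 -2.034 3.122
vertex 1.071 -2.098 1.076
endloop
endfacet
facet normal 0.795 0.255 -0.551
outer loop
vertex 1.712 -1.618 2.224
vertex 2.385 -3.146 2.487
vertex 1.071 -2.098 1.076
endloop
endfacet
facet normal -0.398 0.904 -0.156
outer loop
vertex 1.071 -2.098 1.076
vertex 0.417 -2.034 3.122
vertex 1.712 -1.618 2.224
endloop
endfacet
facet normal 0.458 0.343 0.820
outer loop
vertex 1.712 -1.618 2.224
vertex 1.089 -3.562 3.384
vertex 2.385 -3.146 2.487
endloop
endfacet
facet normal 0.459 0.342 0.820
outer loop
vertex 0.417 -2.034 3.122
vertex 1.089 -3.562 3.384
vertex 1.712 -1.618 2.224
endloop
endfacet

endsolid
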